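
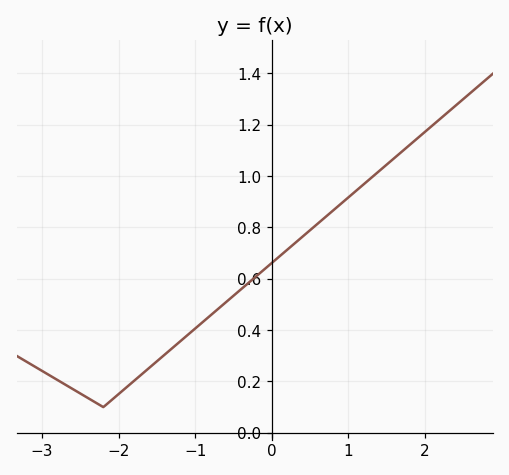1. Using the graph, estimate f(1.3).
0.994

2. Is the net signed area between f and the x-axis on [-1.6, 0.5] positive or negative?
positive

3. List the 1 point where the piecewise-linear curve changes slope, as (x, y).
(-2.2, 0.1)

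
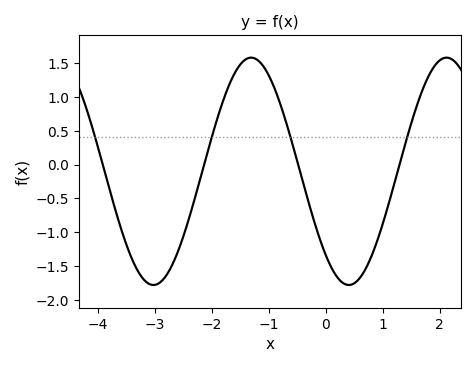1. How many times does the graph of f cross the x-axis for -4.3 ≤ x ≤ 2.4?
4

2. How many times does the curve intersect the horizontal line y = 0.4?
4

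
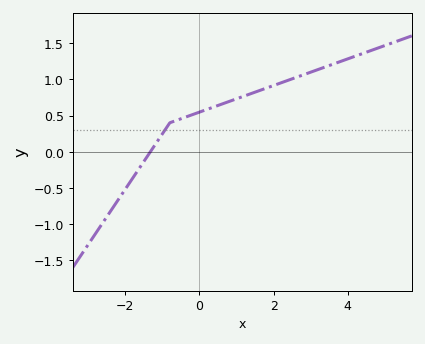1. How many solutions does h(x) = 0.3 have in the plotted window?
1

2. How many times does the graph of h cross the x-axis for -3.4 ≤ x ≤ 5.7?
1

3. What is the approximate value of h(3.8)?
1.25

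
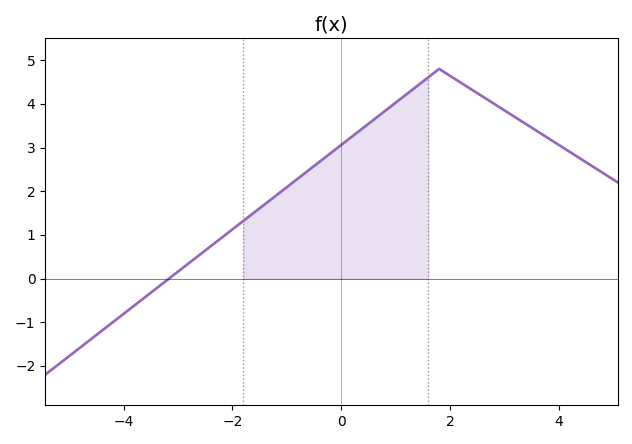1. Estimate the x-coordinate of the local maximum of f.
1.8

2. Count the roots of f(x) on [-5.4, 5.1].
1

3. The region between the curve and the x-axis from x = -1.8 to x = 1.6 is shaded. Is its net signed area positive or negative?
positive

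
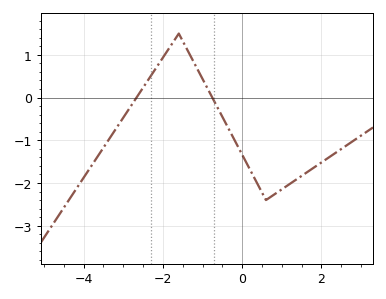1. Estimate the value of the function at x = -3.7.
-1.5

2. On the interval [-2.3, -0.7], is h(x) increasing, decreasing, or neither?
neither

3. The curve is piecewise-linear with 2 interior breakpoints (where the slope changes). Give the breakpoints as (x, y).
(-1.6, 1.5); (0.6, -2.4)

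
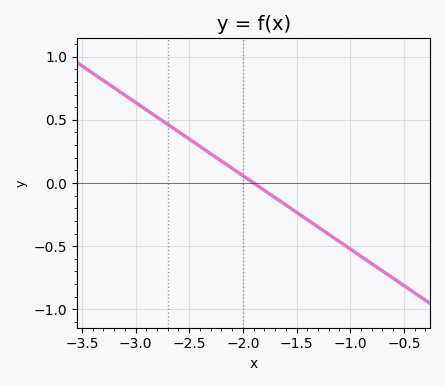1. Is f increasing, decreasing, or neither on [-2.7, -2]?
decreasing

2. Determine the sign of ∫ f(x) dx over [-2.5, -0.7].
negative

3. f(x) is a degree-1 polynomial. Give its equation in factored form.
y = -0.58(x + 1.9)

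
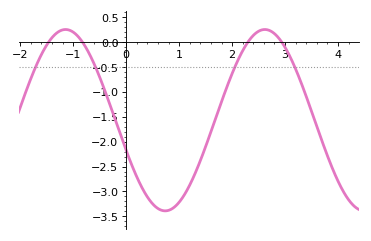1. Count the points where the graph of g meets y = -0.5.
4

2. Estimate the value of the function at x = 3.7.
-2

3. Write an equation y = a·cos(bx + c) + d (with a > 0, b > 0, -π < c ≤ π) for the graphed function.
y = 1.82cos(1.7x + 1.9) - 1.57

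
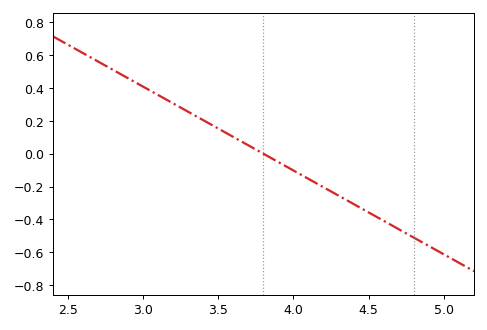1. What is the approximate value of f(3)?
0.408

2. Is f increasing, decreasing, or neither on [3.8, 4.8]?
decreasing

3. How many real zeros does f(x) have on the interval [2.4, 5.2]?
1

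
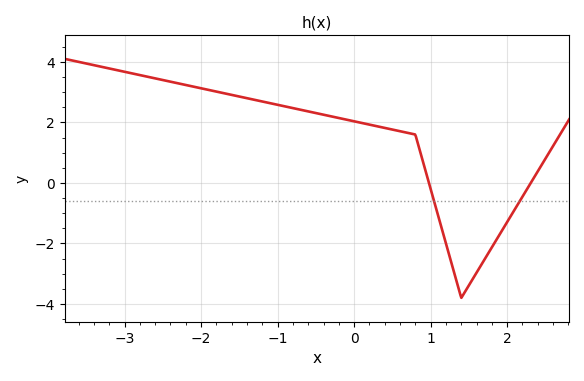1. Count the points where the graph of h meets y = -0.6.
2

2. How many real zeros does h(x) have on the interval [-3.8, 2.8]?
2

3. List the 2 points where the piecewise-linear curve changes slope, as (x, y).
(0.8, 1.6); (1.4, -3.8)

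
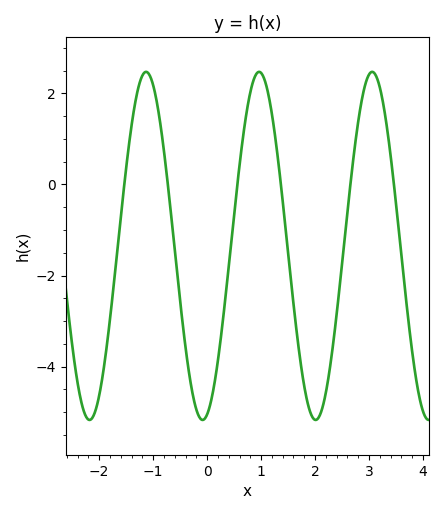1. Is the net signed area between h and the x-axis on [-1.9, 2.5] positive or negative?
negative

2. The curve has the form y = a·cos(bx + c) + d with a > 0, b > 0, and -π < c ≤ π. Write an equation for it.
y = 3.82cos(3x - 2.89) - 1.35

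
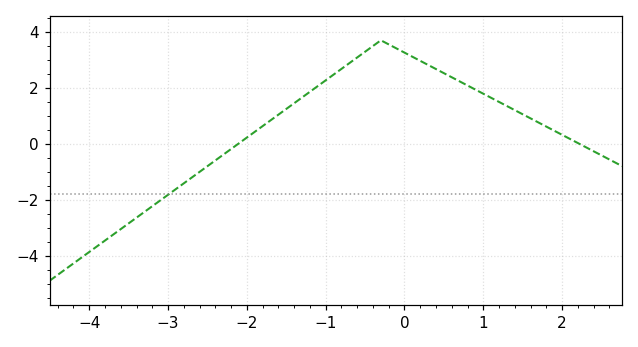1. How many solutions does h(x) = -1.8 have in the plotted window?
1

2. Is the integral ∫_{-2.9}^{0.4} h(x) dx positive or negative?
positive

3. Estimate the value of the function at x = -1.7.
0.8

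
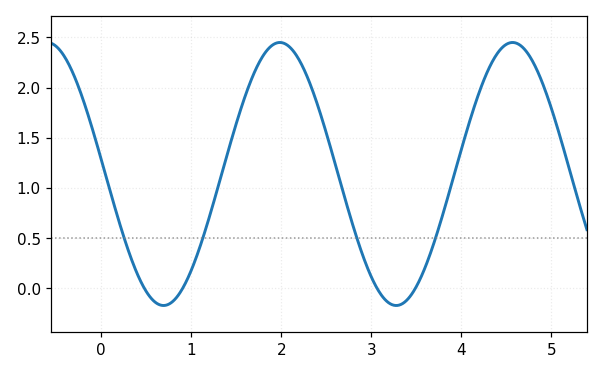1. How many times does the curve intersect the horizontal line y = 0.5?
4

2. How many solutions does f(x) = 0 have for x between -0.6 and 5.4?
4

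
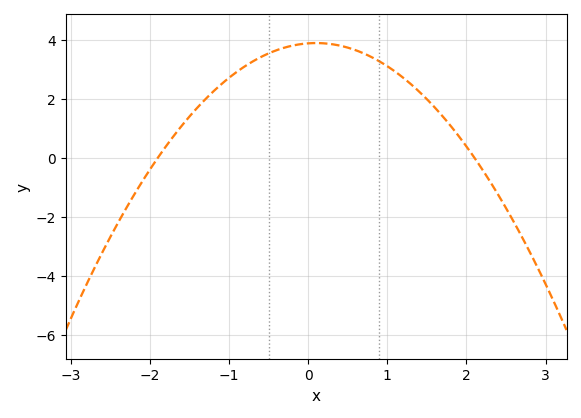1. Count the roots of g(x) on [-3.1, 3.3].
2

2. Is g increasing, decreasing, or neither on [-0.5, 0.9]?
neither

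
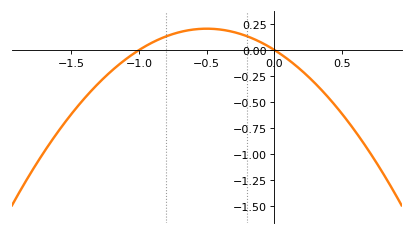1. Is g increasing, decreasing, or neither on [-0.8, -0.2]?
neither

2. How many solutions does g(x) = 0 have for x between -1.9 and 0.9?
2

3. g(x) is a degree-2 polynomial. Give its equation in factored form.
y = -0.82(x + 1)(x - 0)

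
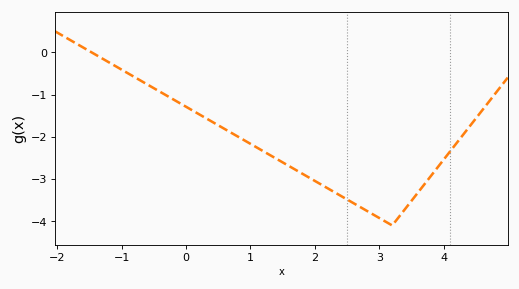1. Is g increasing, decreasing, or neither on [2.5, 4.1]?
neither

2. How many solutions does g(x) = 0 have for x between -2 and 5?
1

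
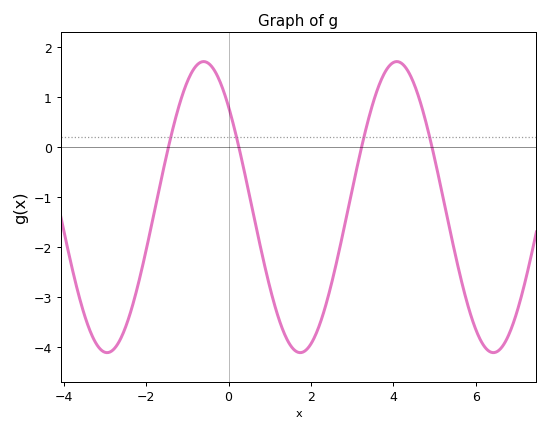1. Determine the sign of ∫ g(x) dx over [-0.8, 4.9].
negative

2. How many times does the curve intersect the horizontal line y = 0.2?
4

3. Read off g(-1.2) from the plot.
0.8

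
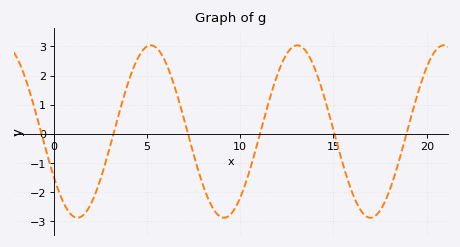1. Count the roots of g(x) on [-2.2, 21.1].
6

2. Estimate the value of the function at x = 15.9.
-1.8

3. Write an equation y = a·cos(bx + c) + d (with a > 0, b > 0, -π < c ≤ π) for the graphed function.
y = 2.96cos(0.8x + 2.1) + 0.08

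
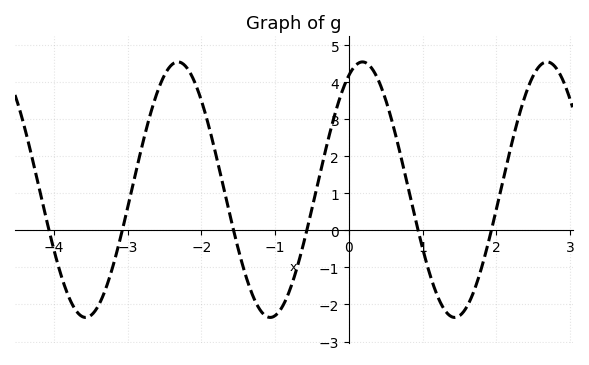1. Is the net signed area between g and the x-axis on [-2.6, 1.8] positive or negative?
positive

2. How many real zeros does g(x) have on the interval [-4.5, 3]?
6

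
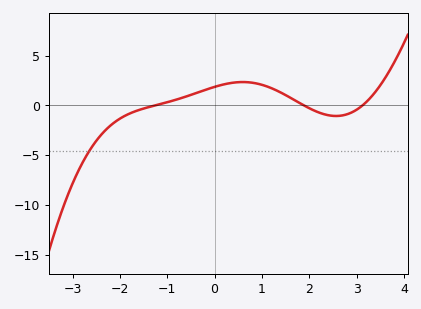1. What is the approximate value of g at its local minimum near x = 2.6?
-1.08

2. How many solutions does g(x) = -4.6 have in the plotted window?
1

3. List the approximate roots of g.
-1.25, 1.88, 3.13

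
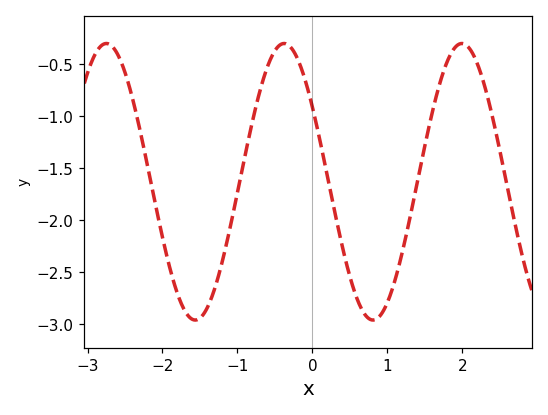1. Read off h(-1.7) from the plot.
-2.85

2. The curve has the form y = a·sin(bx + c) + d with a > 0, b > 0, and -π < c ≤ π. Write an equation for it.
y = 1.33sin(2.6x + 2.6) - 1.63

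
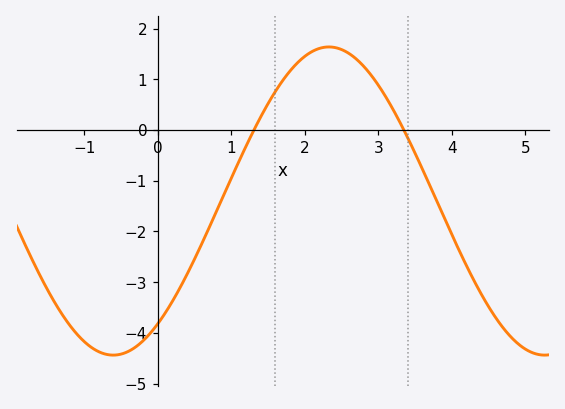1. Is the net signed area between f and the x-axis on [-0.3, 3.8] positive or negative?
negative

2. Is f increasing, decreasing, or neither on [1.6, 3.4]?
neither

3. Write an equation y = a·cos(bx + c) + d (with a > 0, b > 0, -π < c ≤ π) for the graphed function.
y = 3.04cos(1.1x - 2.5) - 1.4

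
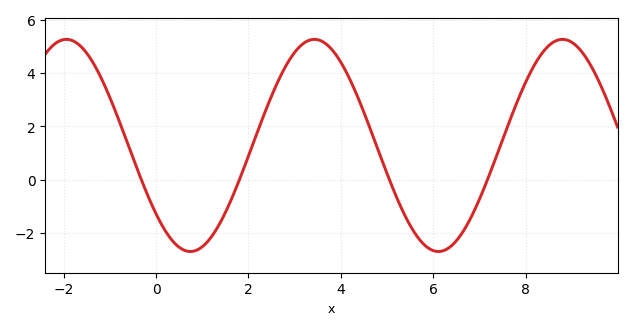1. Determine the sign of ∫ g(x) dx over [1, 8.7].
positive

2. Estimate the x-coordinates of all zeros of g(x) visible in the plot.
-0.4, 1.8, 5, 7.2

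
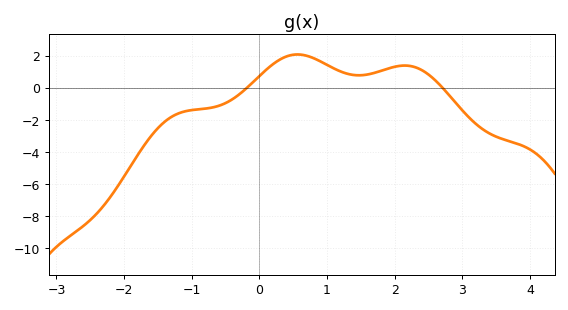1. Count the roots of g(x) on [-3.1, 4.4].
2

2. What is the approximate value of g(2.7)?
0.051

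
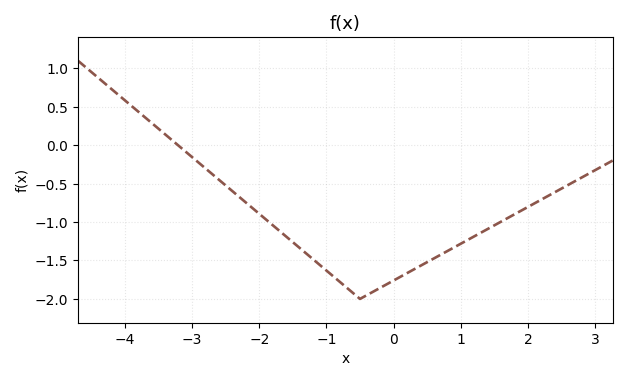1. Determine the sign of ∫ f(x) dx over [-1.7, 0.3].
negative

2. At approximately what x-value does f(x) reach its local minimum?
-0.6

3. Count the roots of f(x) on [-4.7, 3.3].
1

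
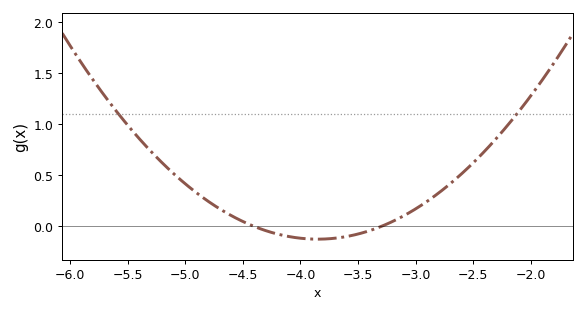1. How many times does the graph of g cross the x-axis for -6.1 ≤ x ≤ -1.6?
2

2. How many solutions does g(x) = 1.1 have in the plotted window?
2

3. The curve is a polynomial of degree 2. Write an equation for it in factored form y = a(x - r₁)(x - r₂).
y = 0.41(x + 4.4)(x + 3.3)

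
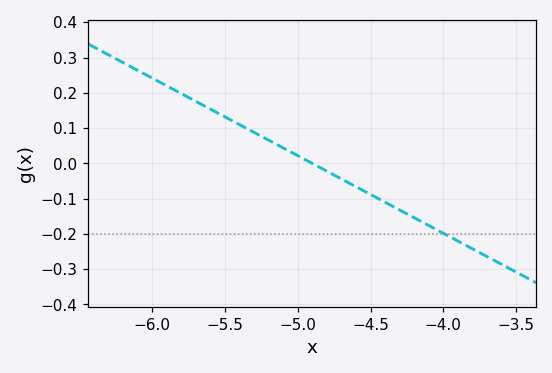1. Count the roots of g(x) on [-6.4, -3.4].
1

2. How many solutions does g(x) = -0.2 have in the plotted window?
1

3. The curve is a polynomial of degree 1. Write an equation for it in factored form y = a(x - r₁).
y = -0.22(x + 4.9)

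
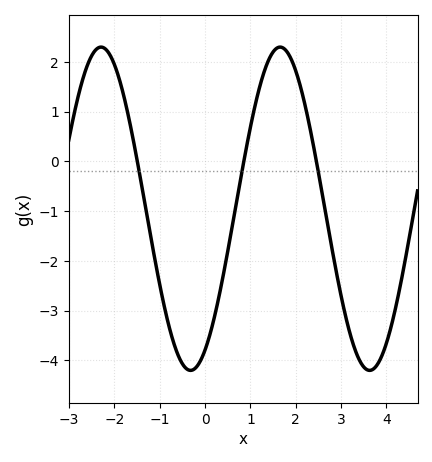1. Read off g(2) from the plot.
1.82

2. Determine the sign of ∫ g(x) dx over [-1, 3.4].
negative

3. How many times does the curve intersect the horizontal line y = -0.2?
3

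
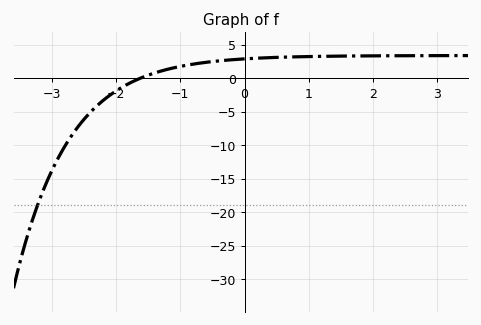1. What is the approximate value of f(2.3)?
3.34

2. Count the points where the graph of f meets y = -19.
1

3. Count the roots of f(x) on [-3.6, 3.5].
1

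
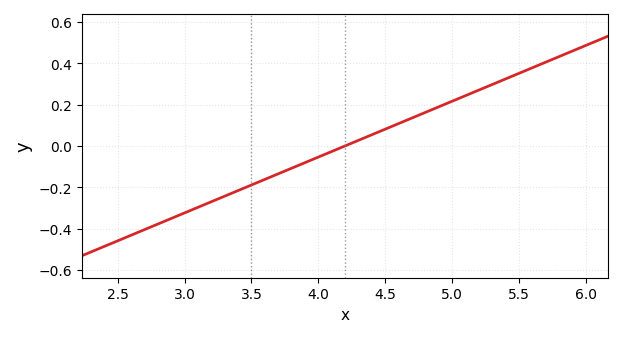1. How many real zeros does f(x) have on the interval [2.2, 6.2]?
1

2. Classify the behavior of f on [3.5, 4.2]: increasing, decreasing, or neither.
increasing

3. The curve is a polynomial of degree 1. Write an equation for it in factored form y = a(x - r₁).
y = 0.27(x - 4.2)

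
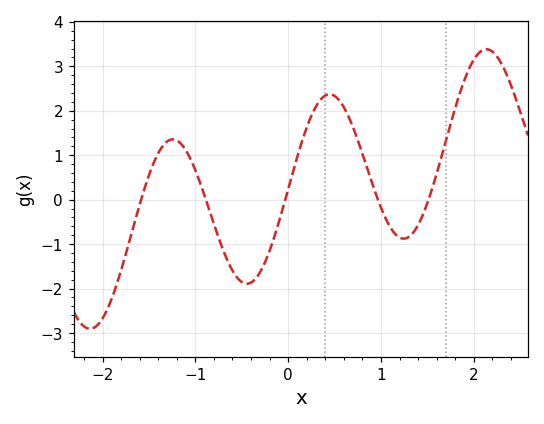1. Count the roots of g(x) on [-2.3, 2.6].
5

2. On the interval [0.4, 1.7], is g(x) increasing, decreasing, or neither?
neither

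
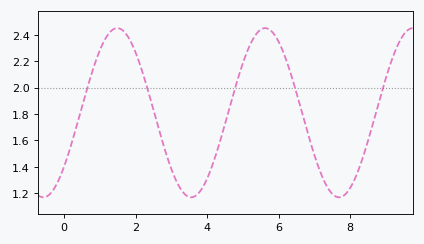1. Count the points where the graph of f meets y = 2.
5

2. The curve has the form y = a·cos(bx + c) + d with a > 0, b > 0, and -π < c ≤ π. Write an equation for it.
y = 0.64cos(1.52x - 2.26) + 1.81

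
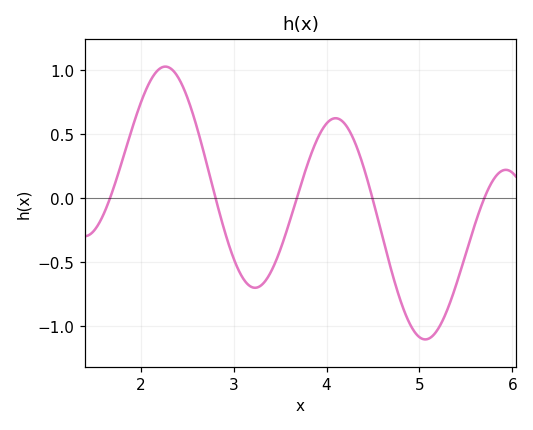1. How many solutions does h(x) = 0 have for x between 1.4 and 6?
5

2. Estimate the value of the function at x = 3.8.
0.3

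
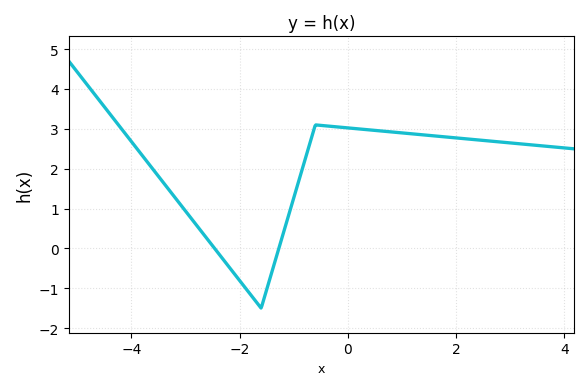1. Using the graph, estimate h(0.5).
3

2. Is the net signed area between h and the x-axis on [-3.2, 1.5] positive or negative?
positive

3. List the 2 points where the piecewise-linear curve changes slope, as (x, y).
(-1.6, -1.5); (-0.6, 3.1)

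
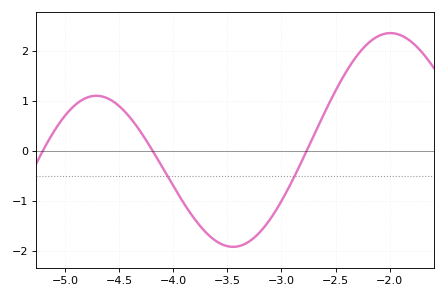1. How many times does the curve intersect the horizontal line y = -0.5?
2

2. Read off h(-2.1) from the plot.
2.3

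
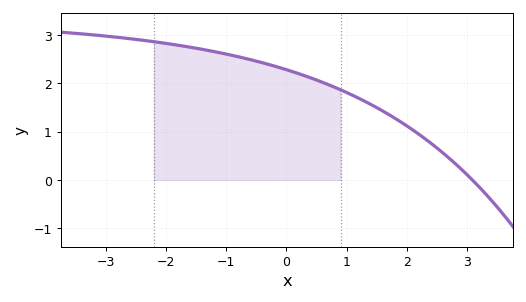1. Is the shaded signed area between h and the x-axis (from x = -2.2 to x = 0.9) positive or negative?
positive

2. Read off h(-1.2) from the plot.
2.7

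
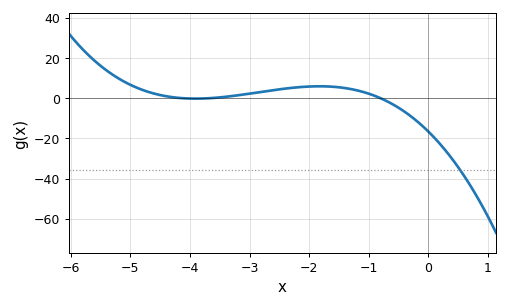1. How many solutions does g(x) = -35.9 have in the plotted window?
1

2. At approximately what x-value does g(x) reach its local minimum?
-3.91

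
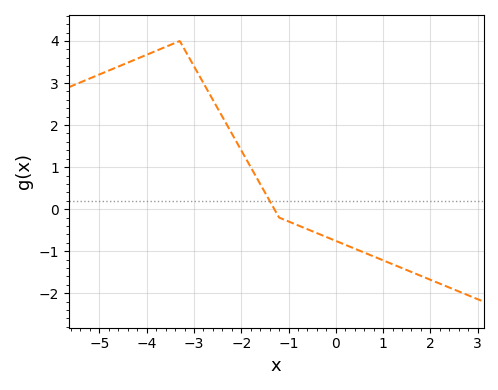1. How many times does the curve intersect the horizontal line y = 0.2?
1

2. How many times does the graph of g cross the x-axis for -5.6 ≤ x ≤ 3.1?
1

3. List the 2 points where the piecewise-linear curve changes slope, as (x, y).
(-3.3, 4); (-1.2, -0.2)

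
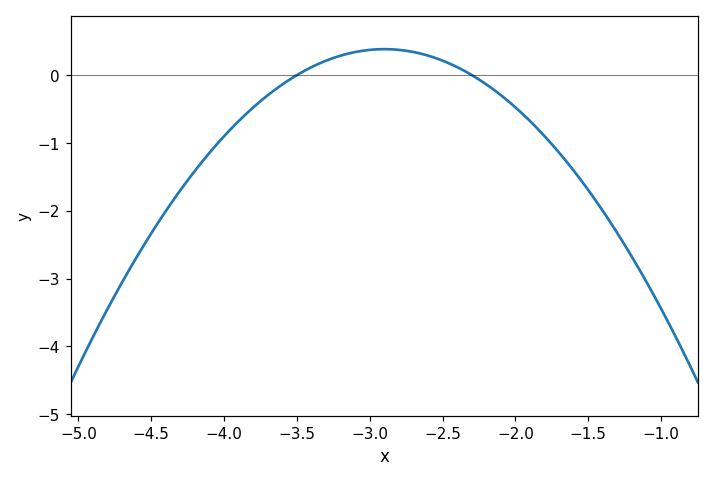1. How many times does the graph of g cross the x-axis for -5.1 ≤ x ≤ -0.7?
2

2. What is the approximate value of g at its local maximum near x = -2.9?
0.382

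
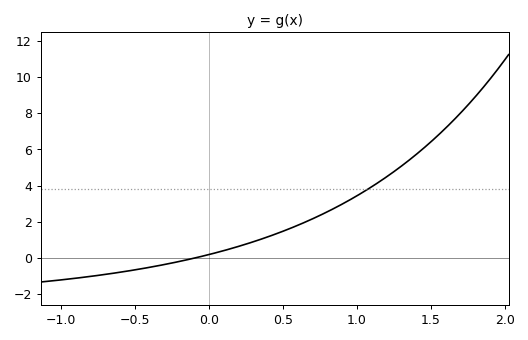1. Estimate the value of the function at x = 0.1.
0.396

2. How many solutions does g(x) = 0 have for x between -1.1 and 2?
1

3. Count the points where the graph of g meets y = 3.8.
1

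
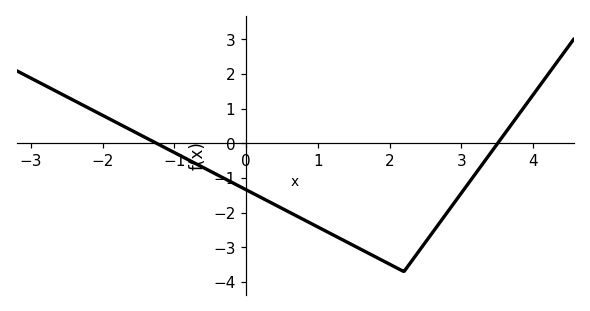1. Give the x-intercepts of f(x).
-1.24, 3.5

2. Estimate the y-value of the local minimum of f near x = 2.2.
-3.7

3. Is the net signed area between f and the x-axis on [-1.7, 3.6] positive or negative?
negative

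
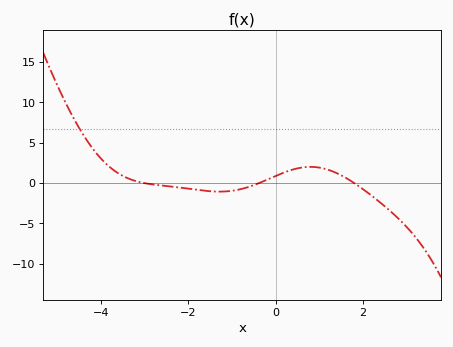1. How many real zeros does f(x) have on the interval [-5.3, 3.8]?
3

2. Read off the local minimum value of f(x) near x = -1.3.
-1.07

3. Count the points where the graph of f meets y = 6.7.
1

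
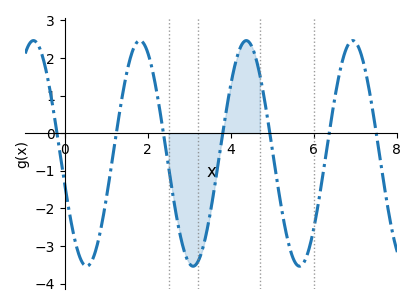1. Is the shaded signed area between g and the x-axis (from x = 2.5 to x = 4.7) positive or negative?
negative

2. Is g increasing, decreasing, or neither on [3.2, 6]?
neither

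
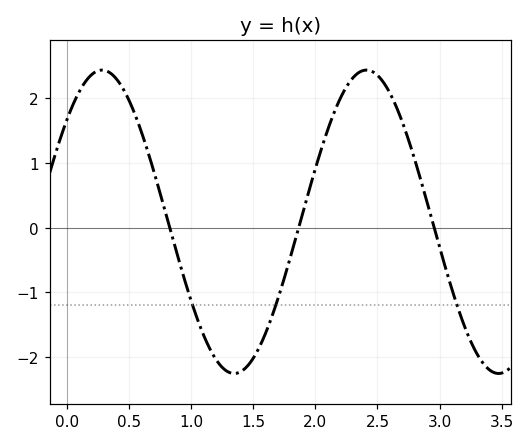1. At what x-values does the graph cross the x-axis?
0.85, 1.85, 2.95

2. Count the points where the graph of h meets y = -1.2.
3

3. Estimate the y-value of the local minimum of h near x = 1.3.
-2.3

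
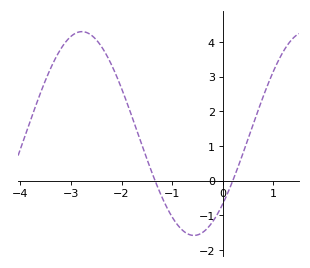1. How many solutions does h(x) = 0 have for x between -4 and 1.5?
2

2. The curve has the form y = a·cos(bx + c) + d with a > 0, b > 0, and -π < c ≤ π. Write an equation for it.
y = 2.94cos(1.4x - 2.3) + 1.36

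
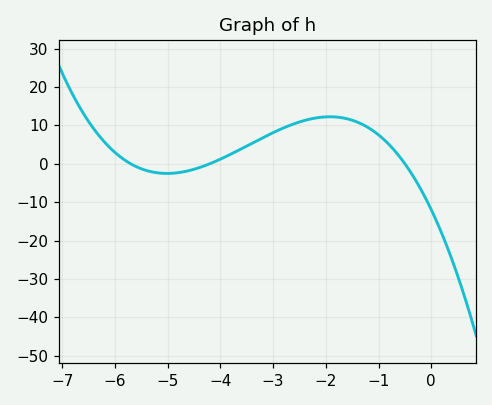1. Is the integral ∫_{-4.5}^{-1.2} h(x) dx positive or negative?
positive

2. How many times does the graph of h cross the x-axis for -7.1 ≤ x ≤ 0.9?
3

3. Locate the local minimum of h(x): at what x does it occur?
-5.01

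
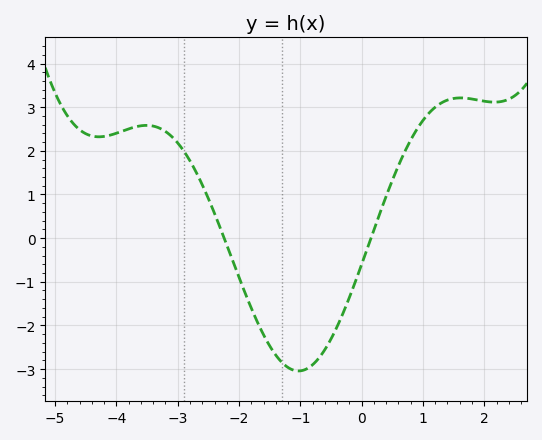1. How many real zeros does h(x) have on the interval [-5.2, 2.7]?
2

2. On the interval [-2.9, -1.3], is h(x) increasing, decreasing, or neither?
decreasing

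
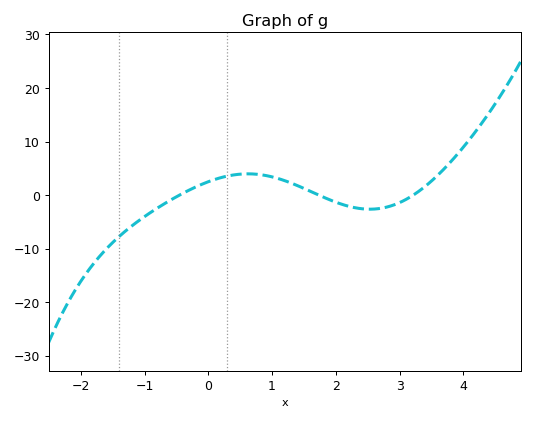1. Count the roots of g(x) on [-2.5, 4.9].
3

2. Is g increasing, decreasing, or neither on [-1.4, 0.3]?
increasing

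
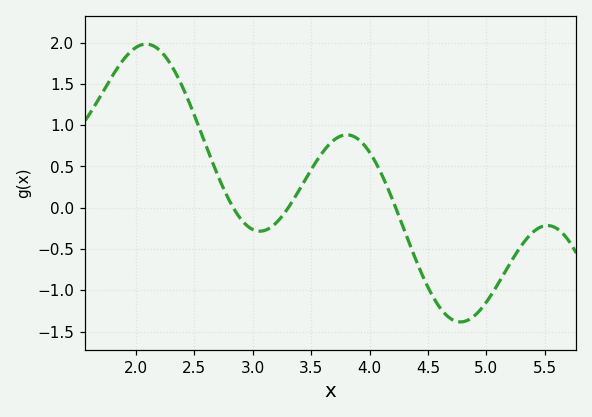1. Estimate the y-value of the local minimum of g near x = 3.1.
-0.3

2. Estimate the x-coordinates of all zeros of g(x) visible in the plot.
2.8, 3.3, 4.2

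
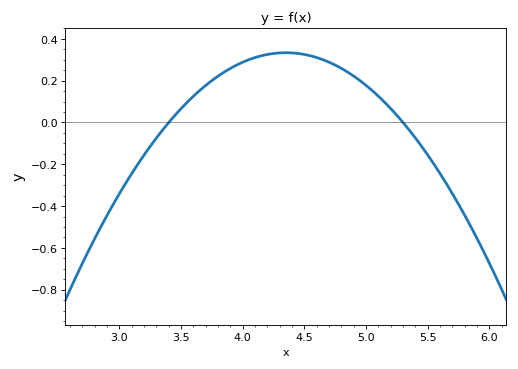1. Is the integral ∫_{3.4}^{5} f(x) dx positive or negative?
positive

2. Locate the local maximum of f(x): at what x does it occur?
4.35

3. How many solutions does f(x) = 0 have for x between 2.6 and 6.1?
2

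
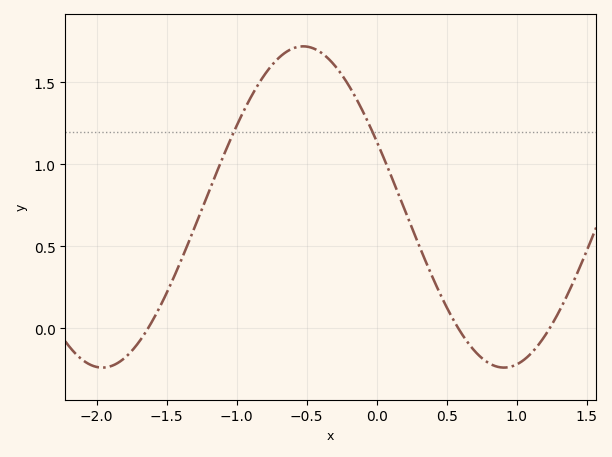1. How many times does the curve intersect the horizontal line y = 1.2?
2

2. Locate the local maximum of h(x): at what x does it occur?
-0.5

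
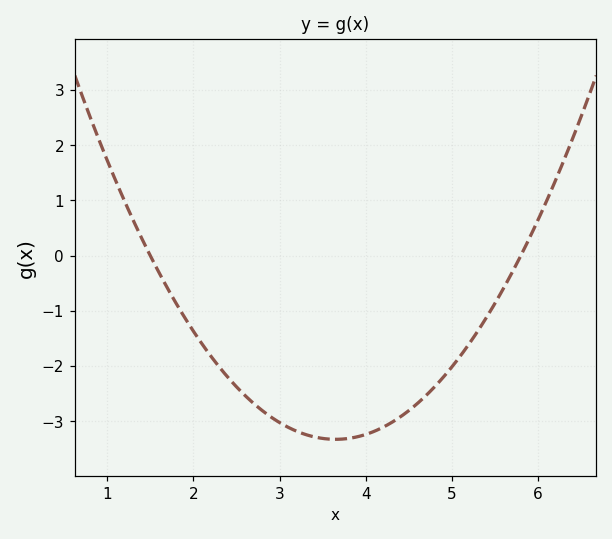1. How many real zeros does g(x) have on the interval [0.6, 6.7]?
2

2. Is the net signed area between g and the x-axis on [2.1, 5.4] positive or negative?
negative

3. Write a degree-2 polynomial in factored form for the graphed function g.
y = 0.72(x - 1.5)(x - 5.8)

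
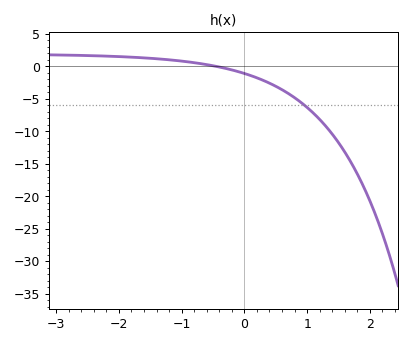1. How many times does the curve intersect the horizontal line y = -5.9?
1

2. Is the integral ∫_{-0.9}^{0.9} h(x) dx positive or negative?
negative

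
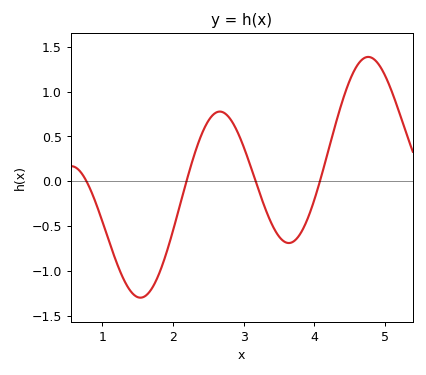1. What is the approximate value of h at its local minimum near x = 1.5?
-1.3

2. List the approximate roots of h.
0.8, 2.2, 3.2, 4.1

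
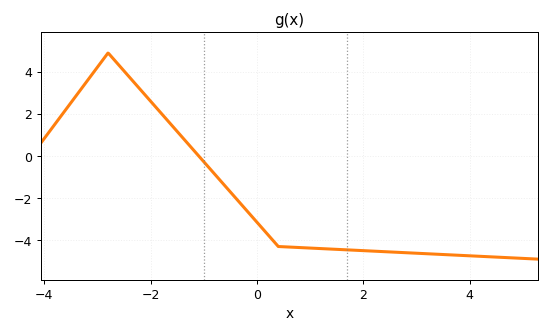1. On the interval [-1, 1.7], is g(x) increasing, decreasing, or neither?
decreasing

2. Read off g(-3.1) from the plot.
3.8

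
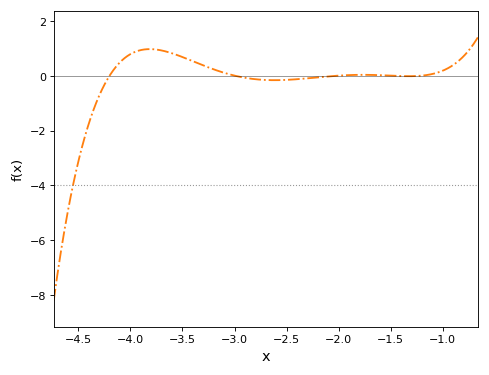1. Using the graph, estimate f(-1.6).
0.016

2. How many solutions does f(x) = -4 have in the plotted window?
1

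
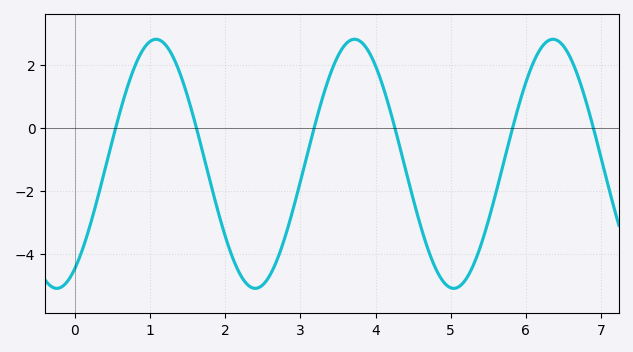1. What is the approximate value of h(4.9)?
-4.8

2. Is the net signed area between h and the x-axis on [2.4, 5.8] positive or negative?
negative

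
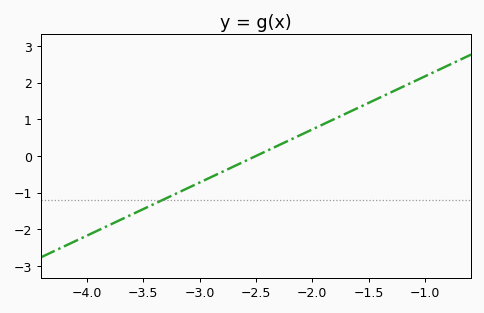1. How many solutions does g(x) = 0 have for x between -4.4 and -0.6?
1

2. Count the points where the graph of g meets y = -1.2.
1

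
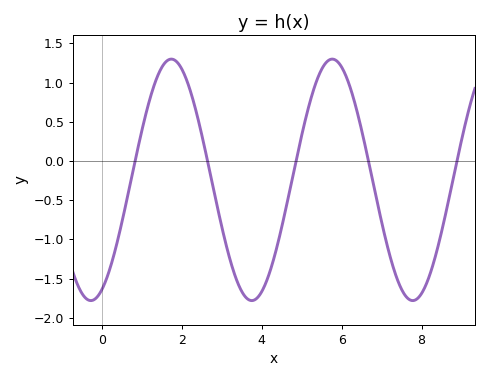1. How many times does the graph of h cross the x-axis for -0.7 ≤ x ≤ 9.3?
5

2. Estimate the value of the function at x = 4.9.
0.1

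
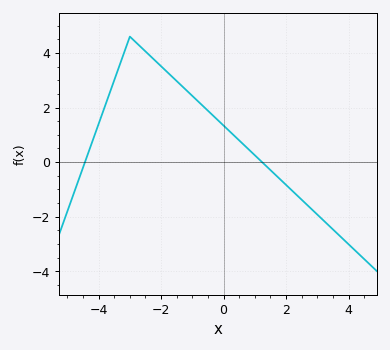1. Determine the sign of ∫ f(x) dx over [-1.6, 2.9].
positive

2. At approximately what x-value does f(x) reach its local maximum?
-3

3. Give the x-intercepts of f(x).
-4.4, 1.2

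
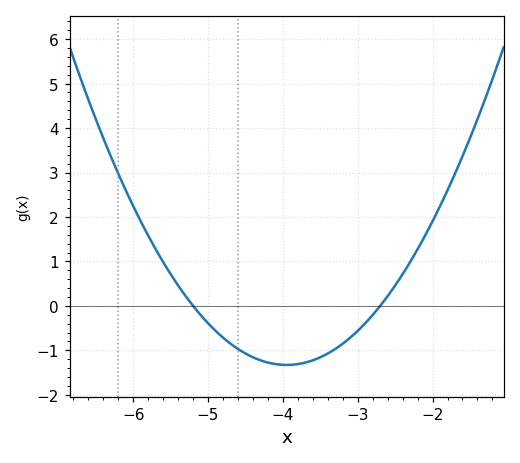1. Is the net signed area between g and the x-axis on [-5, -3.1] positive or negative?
negative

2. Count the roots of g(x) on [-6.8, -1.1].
2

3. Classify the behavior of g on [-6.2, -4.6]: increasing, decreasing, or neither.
decreasing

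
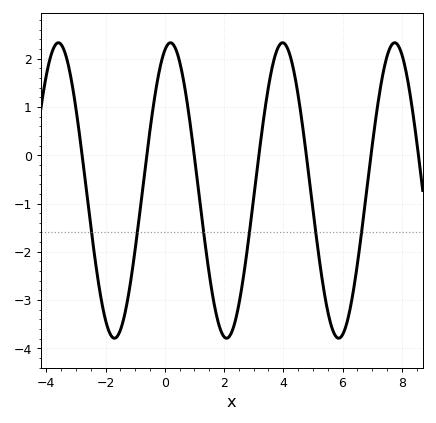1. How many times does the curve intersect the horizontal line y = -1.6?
6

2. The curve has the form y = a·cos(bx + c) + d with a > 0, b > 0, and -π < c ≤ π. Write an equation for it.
y = 3.06cos(1.7x - 0.32) - 0.73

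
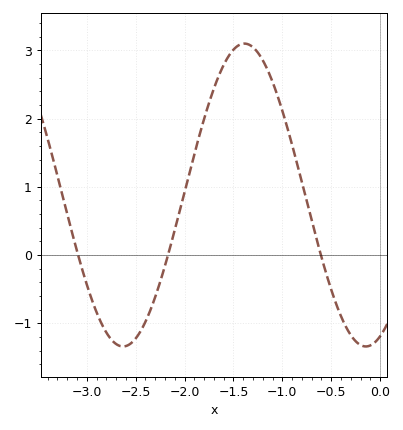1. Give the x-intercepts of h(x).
-3.1, -2.15, -0.6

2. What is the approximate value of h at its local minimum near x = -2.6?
-1.3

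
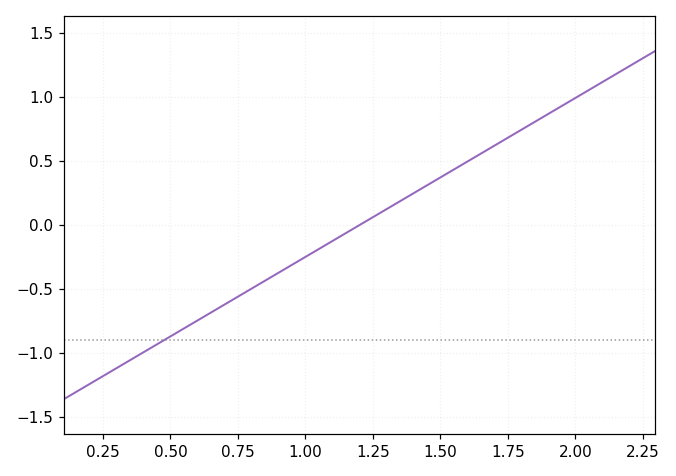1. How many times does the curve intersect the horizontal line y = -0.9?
1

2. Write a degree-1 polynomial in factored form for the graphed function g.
y = 1.24(x - 1.2)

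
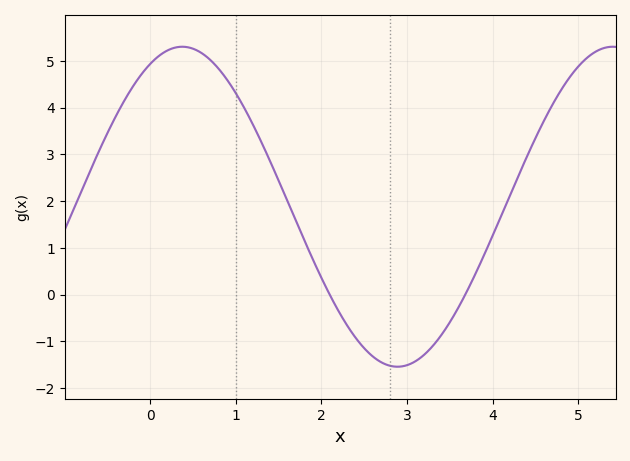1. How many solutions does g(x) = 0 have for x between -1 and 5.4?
2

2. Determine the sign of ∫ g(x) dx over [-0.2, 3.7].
positive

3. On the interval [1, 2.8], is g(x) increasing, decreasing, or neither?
decreasing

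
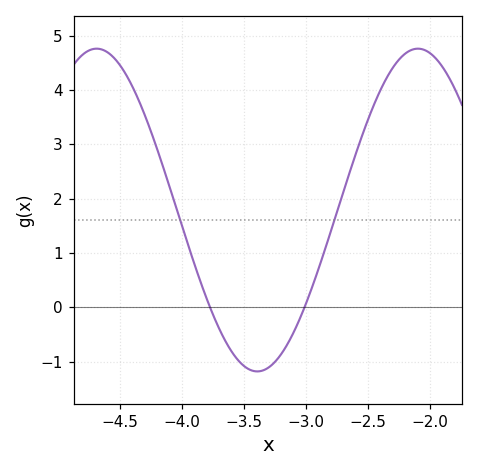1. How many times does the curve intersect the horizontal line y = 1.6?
2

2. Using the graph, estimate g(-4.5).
4.5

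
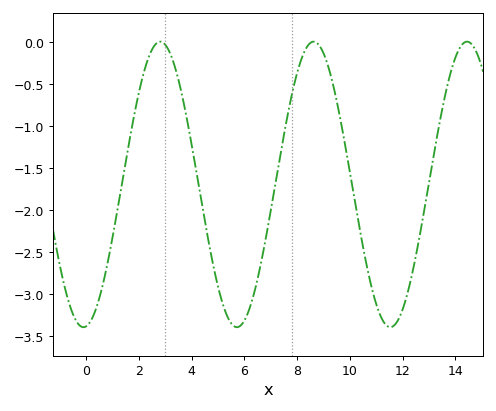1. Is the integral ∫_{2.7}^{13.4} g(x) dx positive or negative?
negative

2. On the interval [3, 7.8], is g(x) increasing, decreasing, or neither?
neither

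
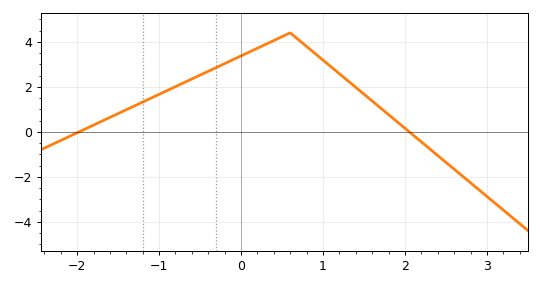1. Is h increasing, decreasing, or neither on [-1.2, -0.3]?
increasing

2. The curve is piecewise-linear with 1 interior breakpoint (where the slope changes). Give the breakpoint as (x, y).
(0.6, 4.4)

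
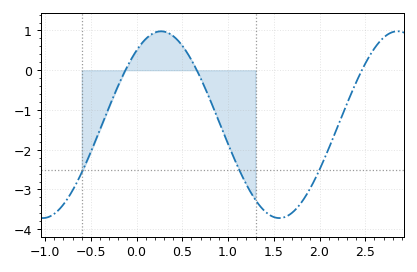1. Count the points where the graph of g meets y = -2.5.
3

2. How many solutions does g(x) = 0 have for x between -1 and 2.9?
3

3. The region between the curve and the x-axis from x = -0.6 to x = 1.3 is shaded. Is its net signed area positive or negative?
negative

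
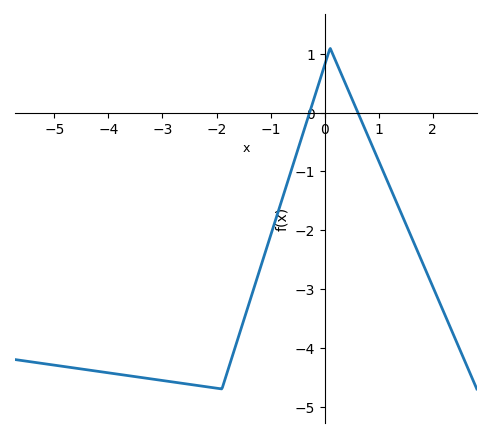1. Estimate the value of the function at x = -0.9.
-1.8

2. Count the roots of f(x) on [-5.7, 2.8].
2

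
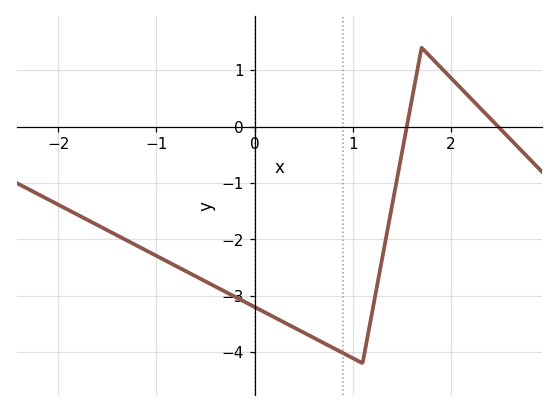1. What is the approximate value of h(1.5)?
-0.5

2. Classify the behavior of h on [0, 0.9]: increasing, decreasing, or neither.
decreasing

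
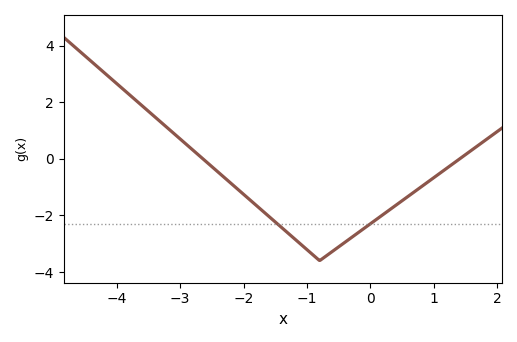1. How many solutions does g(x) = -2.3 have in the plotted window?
2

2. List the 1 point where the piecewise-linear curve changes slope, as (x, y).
(-0.8, -3.6)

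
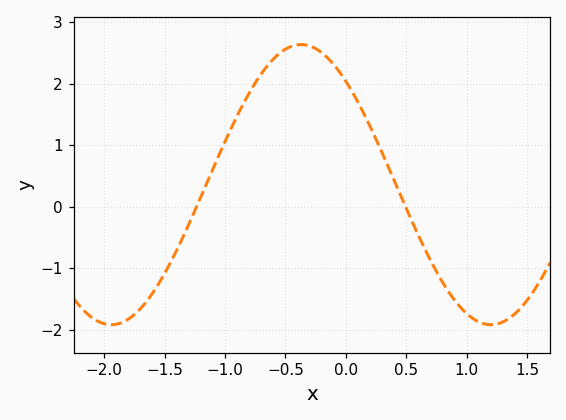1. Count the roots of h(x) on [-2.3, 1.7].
2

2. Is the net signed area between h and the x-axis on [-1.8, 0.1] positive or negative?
positive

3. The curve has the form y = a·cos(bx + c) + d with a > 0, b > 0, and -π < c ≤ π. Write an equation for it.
y = 2.28cos(2x + 0.742) + 0.36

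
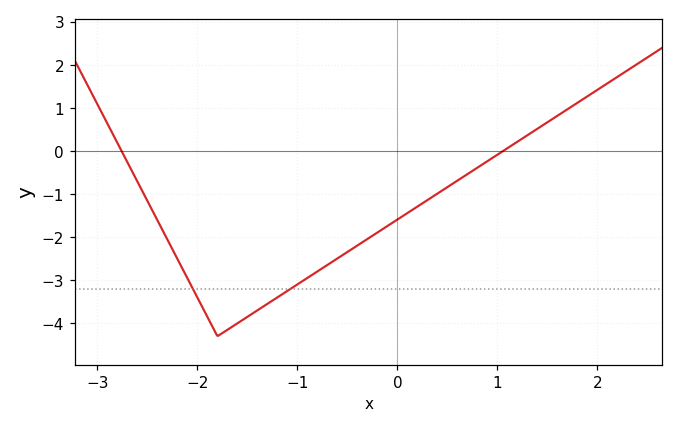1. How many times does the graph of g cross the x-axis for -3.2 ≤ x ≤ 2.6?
2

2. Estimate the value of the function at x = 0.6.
-0.7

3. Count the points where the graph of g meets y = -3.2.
2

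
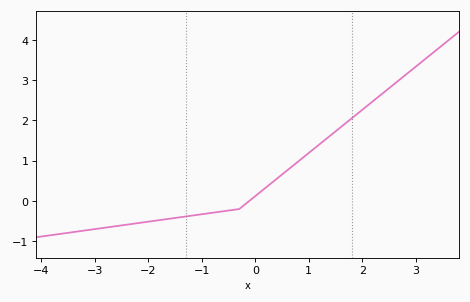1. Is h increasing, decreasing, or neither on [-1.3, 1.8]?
increasing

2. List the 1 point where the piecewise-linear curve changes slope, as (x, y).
(-0.3, -0.2)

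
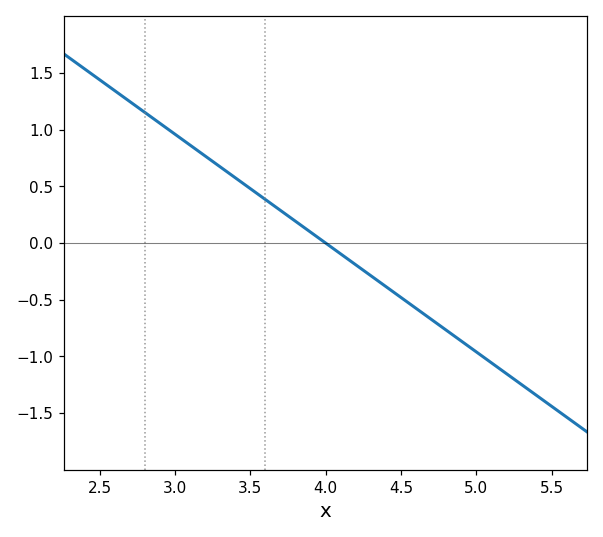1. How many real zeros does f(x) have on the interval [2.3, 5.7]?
1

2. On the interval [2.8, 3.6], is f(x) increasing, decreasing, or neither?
decreasing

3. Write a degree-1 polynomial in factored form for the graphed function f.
y = -0.96(x - 4)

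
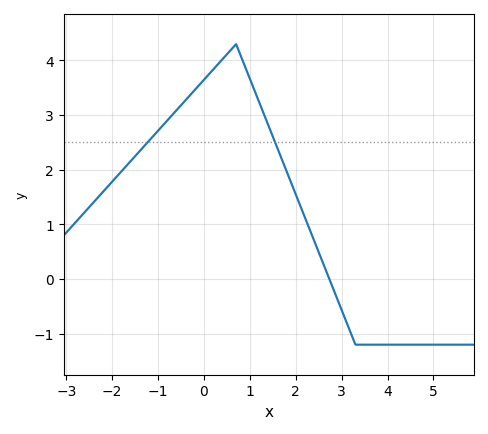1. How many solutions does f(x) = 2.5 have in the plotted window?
2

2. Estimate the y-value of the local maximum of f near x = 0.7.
4.3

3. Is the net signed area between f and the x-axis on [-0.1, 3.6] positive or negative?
positive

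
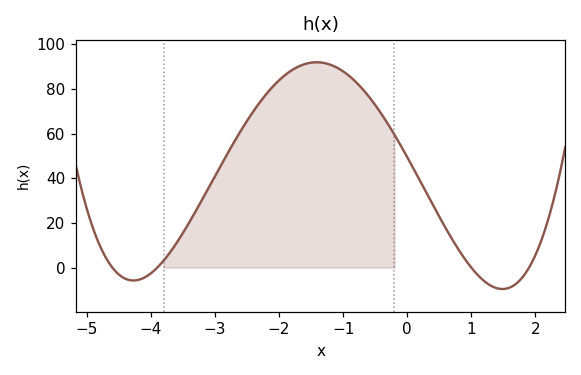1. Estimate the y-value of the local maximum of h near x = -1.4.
92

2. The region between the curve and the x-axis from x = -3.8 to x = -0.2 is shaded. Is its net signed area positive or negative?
positive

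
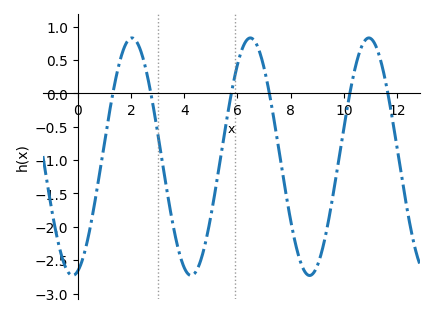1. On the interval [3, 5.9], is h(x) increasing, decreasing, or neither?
neither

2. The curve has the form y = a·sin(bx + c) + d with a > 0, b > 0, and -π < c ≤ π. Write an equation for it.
y = 1.78sin(1.41x - 1.29) - 0.95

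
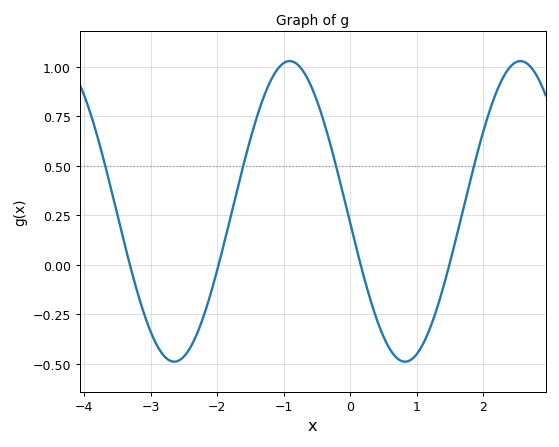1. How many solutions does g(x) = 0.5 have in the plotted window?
4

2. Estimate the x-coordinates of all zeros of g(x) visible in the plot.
-3.3, -2, 0.2, 1.5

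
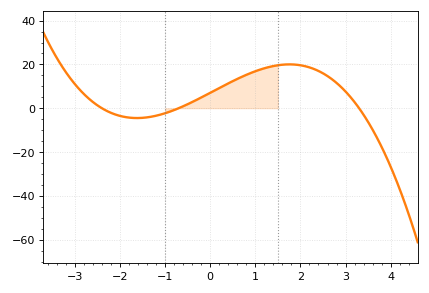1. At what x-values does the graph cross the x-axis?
-2.4, -0.6, 3.2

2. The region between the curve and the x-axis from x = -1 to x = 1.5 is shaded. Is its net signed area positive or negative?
positive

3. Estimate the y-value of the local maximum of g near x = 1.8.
20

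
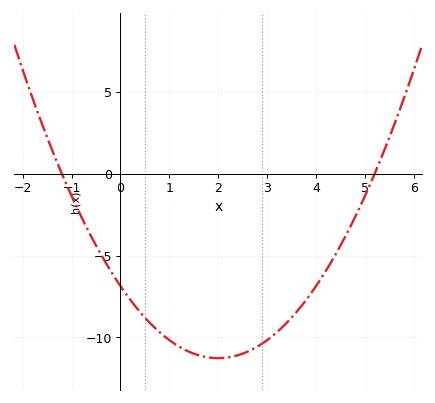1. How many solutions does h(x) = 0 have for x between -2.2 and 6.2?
2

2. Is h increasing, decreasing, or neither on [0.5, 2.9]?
neither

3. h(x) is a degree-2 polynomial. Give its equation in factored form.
y = 1.1(x + 1.2)(x - 5.2)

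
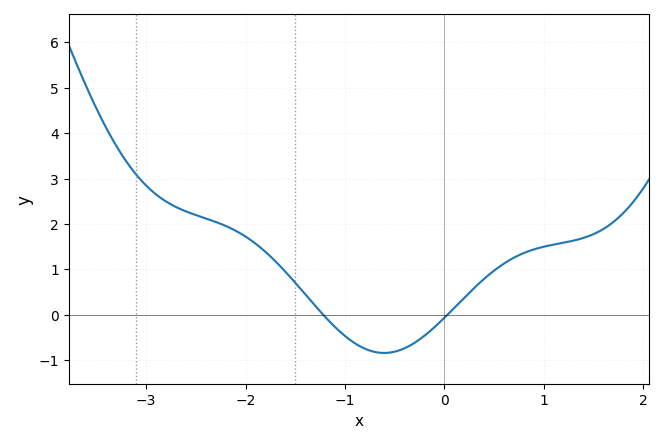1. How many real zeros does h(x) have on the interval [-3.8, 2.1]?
2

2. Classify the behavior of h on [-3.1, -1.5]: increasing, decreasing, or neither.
decreasing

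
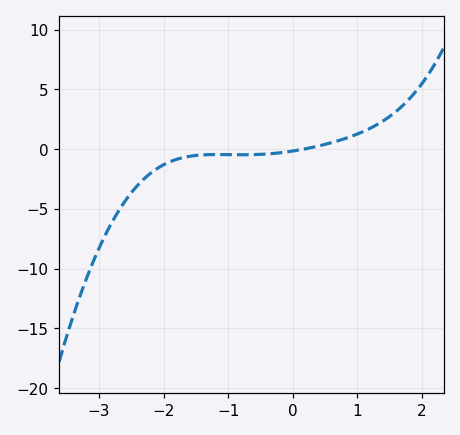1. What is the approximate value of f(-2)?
-1.31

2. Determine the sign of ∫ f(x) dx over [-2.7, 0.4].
negative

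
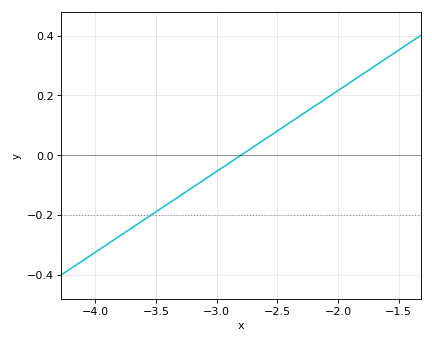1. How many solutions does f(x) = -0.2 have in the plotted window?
1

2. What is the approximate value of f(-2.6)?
0.06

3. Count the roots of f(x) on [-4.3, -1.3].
1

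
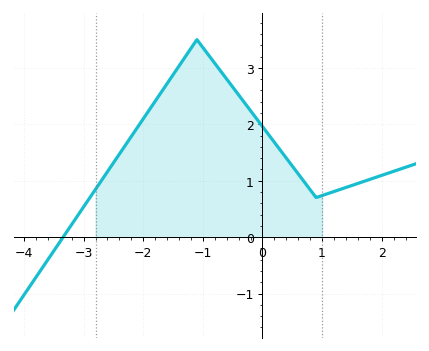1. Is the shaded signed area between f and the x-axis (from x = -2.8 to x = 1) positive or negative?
positive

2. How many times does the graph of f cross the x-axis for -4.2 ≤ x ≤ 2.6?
1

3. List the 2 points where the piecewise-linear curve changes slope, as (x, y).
(-1.1, 3.5); (0.9, 0.7)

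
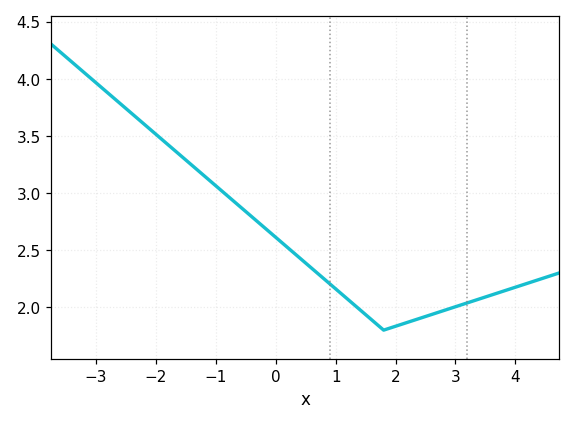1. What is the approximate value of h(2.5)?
1.9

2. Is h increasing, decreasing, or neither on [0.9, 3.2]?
neither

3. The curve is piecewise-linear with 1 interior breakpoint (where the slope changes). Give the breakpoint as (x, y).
(1.8, 1.8)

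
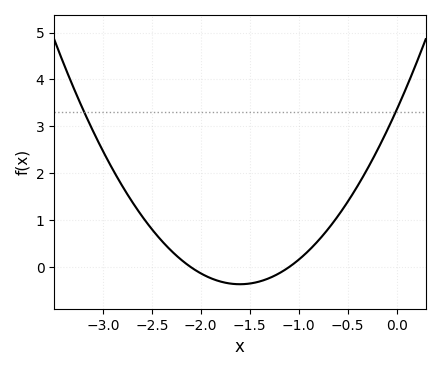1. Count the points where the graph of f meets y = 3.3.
2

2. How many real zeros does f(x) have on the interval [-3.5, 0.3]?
2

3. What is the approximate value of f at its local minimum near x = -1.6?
-0.362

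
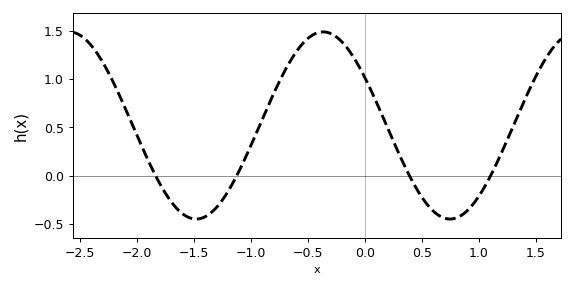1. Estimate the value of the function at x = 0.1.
0.75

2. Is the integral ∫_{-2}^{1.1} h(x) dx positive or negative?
positive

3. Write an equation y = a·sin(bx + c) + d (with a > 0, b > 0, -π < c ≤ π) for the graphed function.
y = 0.97sin(2.8x + 2.6) + 0.52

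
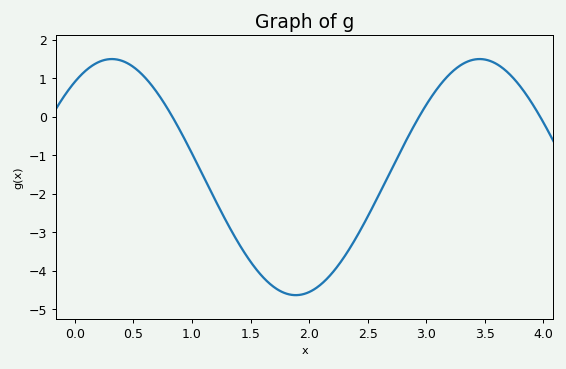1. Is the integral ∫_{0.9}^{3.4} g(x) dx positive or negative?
negative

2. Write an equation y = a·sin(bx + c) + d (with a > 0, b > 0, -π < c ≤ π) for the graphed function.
y = 3.07sin(2x + 0.94) - 1.57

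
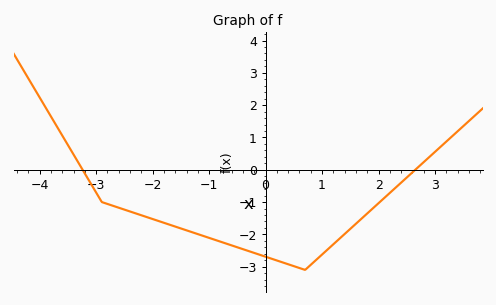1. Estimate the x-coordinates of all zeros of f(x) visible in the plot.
-3.2, 2.6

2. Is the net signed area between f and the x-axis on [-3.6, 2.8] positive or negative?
negative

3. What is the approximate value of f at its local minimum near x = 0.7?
-3.1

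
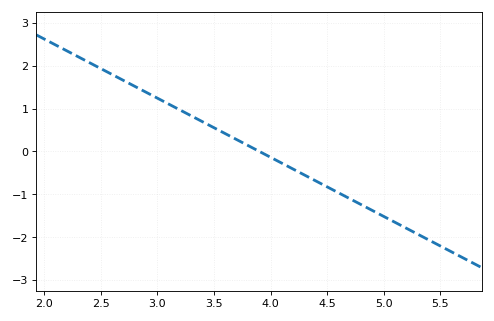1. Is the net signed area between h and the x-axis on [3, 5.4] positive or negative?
negative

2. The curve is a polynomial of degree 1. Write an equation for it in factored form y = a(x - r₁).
y = -1.38(x - 3.9)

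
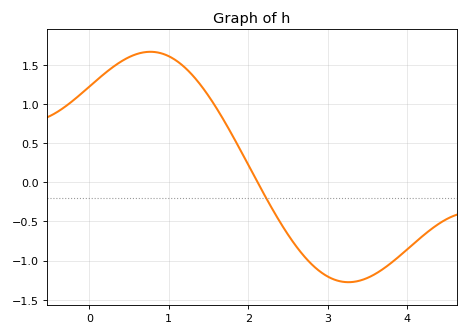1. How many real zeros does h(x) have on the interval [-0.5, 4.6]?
1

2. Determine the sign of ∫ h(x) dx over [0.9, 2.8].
positive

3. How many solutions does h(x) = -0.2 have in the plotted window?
1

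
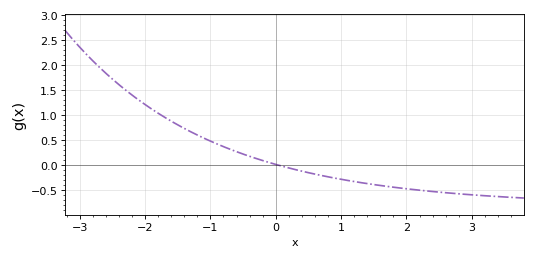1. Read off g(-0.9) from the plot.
0.45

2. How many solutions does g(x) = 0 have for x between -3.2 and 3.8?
1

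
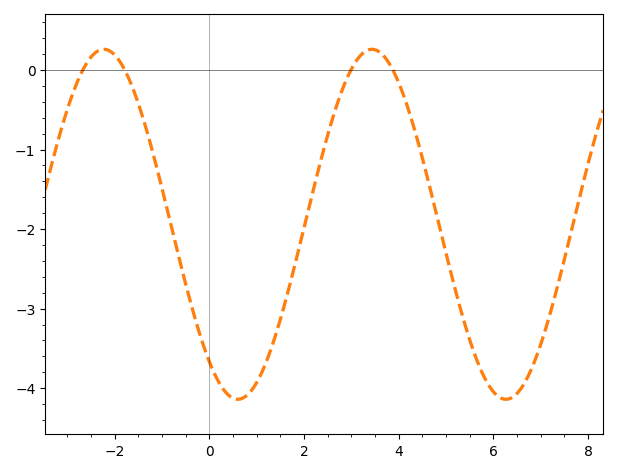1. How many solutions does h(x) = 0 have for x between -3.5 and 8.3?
4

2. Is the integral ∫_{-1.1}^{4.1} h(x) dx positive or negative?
negative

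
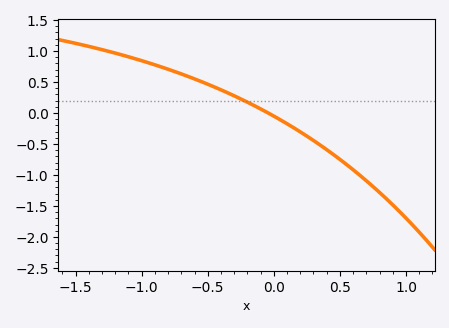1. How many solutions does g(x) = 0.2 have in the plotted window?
1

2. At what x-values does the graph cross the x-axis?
-0.042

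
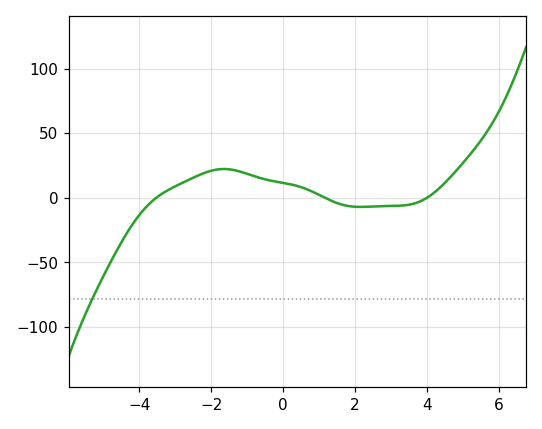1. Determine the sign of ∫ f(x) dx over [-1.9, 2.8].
positive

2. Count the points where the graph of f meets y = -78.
1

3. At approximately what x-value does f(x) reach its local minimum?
2.2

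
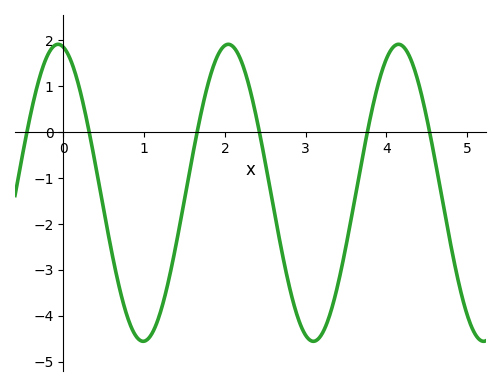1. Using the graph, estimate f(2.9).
-4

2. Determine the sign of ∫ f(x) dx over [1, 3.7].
negative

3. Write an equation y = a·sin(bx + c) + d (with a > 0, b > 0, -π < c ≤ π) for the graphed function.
y = 3.23sin(3x + 1.8) - 1.33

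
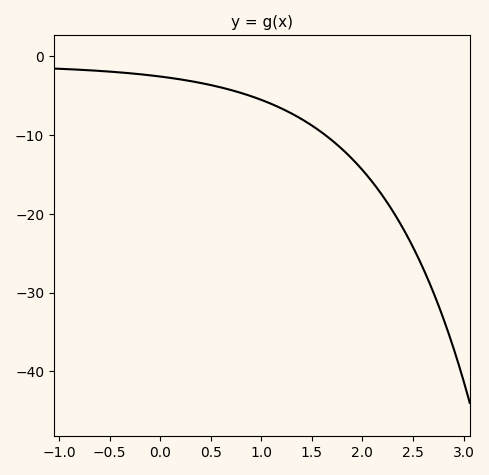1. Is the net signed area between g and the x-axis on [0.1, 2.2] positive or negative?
negative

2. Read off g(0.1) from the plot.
-2.72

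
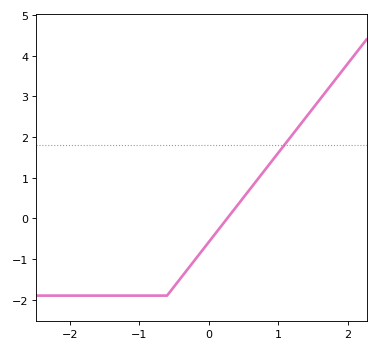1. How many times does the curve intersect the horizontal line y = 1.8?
1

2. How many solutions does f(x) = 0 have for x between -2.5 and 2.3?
1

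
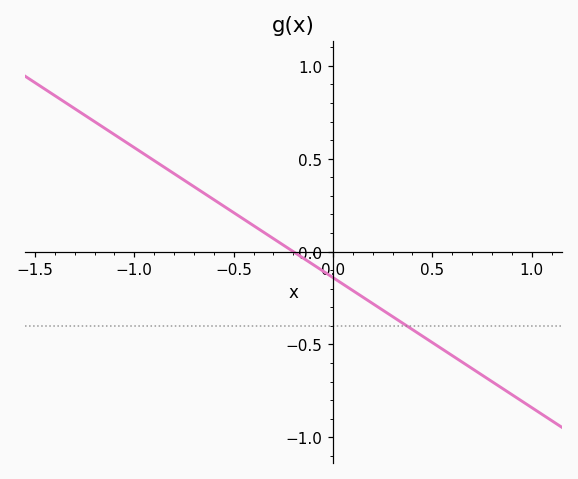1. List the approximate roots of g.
-0.2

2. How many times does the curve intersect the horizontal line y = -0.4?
1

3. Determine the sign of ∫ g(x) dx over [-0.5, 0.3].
negative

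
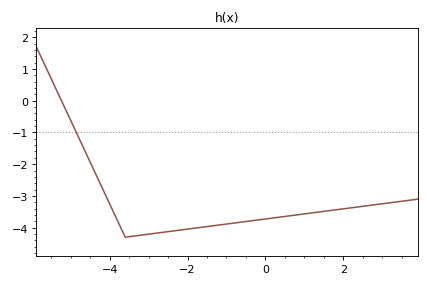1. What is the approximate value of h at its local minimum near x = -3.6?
-4.3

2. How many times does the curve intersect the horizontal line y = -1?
1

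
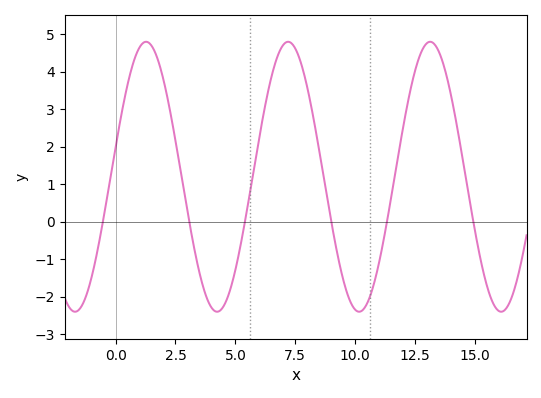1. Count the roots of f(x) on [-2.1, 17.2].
6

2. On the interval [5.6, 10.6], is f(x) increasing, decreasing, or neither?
neither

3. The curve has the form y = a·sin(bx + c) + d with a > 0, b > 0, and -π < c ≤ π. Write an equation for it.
y = 3.6sin(1.1x + 0.22) + 1.2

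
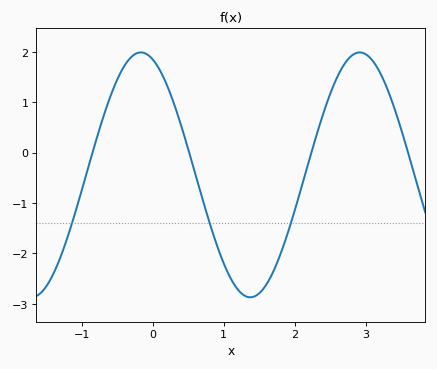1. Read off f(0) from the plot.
1.9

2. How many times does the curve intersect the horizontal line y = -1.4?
3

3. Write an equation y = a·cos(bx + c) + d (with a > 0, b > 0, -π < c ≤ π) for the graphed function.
y = 2.43cos(2x + 0.34) - 0.44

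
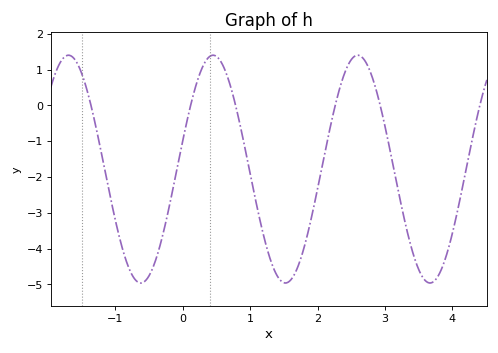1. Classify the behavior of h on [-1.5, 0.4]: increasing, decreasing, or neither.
neither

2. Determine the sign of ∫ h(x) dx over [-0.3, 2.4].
negative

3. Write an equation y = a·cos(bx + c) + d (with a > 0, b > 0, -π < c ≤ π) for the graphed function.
y = 3.18cos(2.93x - 1.32) - 1.78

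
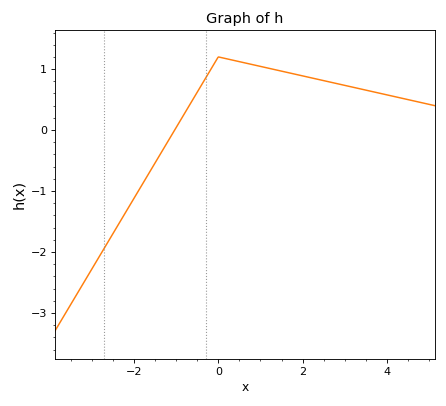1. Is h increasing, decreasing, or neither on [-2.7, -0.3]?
increasing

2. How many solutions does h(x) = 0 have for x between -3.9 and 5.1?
1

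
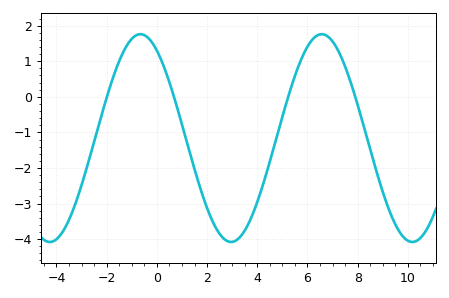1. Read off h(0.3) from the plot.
0.808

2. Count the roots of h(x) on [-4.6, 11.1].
4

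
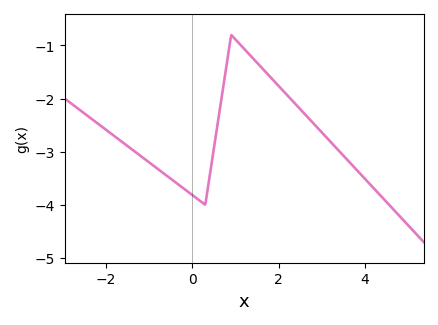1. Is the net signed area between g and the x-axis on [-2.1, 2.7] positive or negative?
negative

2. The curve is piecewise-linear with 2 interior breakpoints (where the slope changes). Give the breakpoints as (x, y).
(0.3, -4); (0.9, -0.8)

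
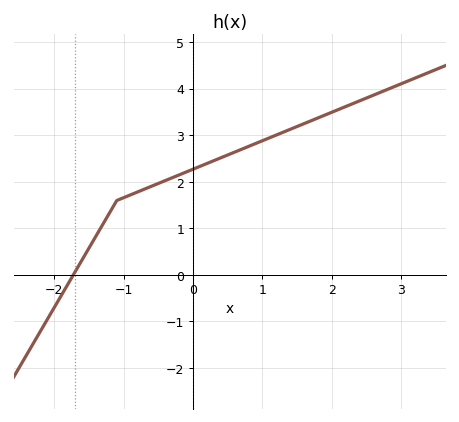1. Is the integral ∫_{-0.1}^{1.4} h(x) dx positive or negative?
positive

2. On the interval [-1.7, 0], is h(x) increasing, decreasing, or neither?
increasing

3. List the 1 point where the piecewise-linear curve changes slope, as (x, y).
(-1.1, 1.6)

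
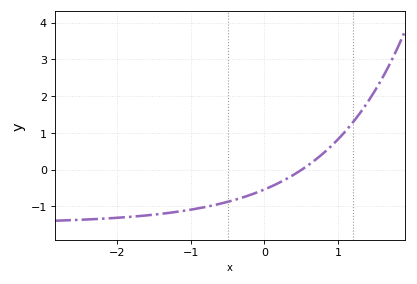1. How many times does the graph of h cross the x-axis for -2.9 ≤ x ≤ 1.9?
1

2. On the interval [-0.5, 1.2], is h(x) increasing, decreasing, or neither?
increasing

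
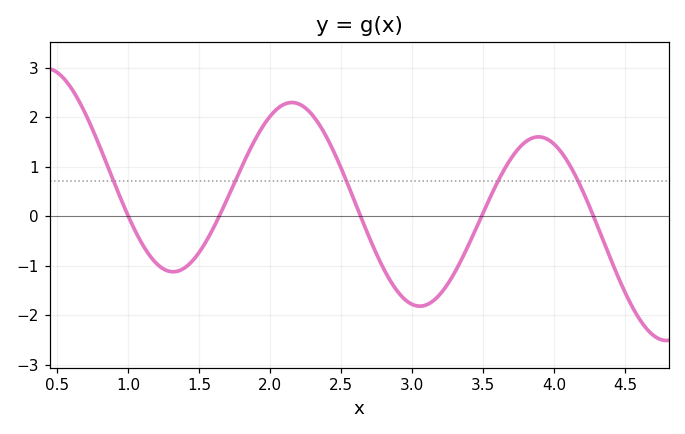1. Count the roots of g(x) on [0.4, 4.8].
5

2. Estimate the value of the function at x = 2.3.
2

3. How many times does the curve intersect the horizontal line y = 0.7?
5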